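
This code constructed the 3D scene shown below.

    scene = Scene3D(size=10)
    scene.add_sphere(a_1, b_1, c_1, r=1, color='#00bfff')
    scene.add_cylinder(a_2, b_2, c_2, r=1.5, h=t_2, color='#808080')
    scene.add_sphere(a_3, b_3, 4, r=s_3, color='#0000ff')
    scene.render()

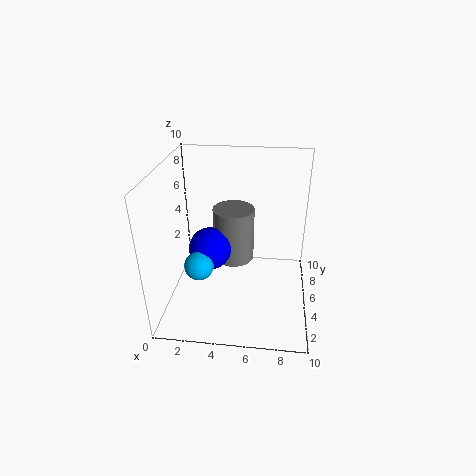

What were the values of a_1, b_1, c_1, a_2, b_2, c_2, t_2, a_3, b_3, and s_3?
a_1 = 2.5; b_1 = 3.5; c_1 = 3.5; a_2 = 4.5; b_2 = 6.5; c_2 = 2.5; t_2 = 4; a_3 = 3; b_3 = 5; s_3 = 1.5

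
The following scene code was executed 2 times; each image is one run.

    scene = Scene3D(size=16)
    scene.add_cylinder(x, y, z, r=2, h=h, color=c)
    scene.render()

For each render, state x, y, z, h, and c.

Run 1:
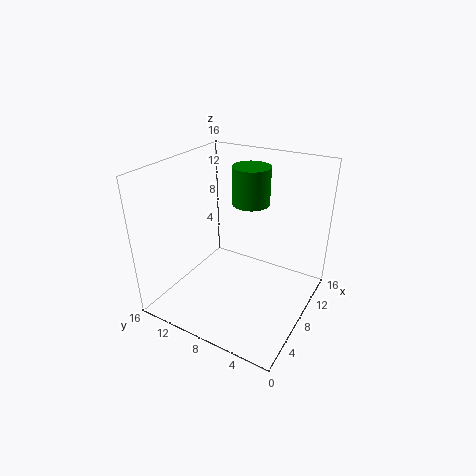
x = 9; y = 7; z = 12; h = 4; c = 'green'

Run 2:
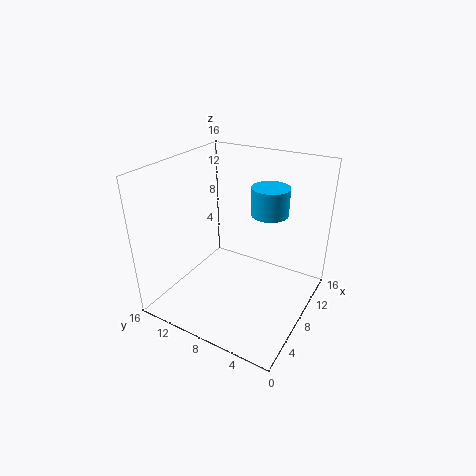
x = 9.5; y = 5; z = 11; h = 3; c = 'deepskyblue'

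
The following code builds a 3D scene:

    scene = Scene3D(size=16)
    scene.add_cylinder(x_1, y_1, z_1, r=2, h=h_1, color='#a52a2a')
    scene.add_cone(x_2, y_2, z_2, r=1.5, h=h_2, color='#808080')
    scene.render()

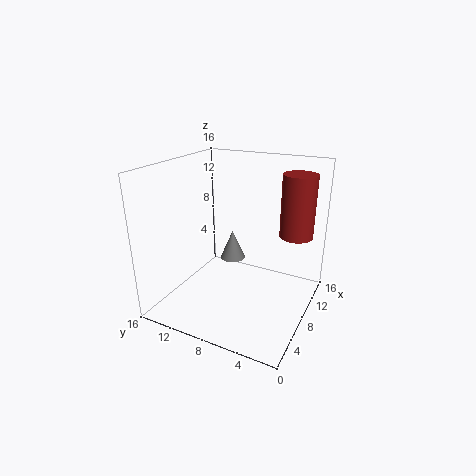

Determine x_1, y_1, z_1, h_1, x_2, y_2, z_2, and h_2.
x_1 = 13.5; y_1 = 3; z_1 = 7; h_1 = 7.5; x_2 = 10.5; y_2 = 10; z_2 = 4; h_2 = 3.5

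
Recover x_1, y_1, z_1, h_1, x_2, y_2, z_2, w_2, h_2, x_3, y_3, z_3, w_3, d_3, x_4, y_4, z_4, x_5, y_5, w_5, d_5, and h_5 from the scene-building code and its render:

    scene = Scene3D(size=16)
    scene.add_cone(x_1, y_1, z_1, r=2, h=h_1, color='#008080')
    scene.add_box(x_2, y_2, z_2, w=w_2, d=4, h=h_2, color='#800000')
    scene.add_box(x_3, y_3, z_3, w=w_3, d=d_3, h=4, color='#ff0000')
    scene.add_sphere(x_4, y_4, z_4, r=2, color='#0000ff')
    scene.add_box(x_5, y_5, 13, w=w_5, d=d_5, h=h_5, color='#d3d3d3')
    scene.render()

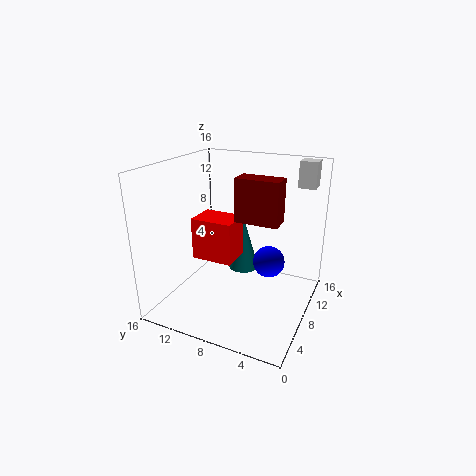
x_1 = 14
y_1 = 10
z_1 = 1
h_1 = 7
x_2 = 3
y_2 = 2
z_2 = 12
w_2 = 2
h_2 = 4
x_3 = 2
y_3 = 6
z_3 = 8
w_3 = 3
d_3 = 4
x_4 = 13
y_4 = 6
z_4 = 3
x_5 = 13
y_5 = 1
w_5 = 2
d_5 = 2
h_5 = 3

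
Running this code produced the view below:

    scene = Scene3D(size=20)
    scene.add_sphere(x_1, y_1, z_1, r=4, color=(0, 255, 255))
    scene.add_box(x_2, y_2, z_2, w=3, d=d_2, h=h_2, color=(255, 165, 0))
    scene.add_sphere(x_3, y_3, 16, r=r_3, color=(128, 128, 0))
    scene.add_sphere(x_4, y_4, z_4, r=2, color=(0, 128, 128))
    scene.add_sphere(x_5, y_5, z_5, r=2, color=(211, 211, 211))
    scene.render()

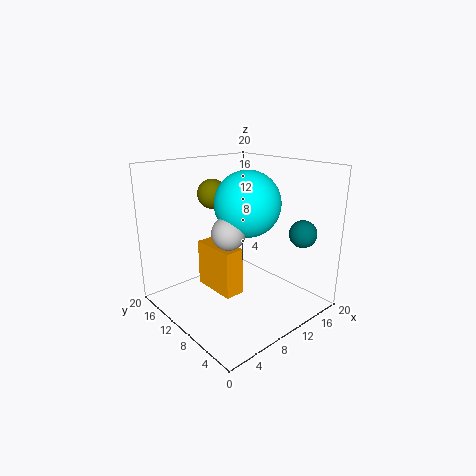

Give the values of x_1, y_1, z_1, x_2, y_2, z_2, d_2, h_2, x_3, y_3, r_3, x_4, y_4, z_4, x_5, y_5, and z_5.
x_1 = 8, y_1 = 6, z_1 = 16, x_2 = 8, y_2 = 10, z_2 = 1, d_2 = 7, h_2 = 7, x_3 = 8, y_3 = 13, r_3 = 2, x_4 = 18, y_4 = 5, z_4 = 10, x_5 = 5, y_5 = 6, z_5 = 13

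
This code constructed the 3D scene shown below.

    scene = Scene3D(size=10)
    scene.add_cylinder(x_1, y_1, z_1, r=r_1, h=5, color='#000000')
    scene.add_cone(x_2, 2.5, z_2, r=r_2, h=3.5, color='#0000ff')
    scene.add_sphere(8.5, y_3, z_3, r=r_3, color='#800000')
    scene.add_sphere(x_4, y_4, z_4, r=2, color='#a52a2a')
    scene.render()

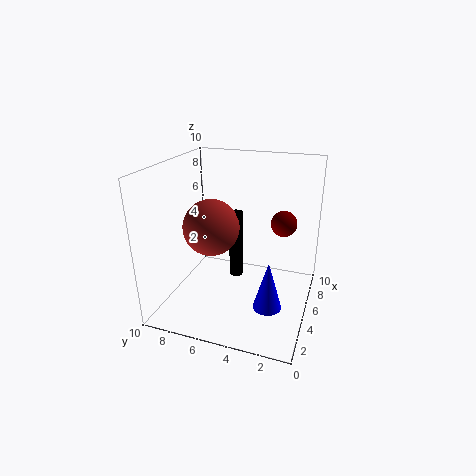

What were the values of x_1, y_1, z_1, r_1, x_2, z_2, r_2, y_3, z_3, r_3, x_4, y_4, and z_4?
x_1 = 6
y_1 = 5.5
z_1 = 1.5
r_1 = 0.5
x_2 = 4
z_2 = 0.5
r_2 = 1
y_3 = 2.5
z_3 = 5
r_3 = 1
x_4 = 5
y_4 = 7
z_4 = 5.5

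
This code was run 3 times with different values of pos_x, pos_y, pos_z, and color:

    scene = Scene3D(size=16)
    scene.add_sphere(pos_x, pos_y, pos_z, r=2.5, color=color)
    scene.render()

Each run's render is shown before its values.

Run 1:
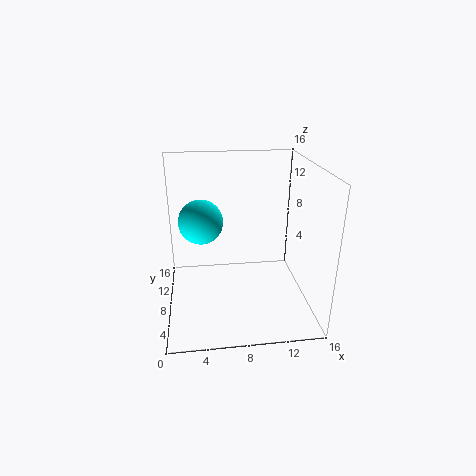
pos_x = 4; pos_y = 9.5; pos_z = 9.5; color = 'cyan'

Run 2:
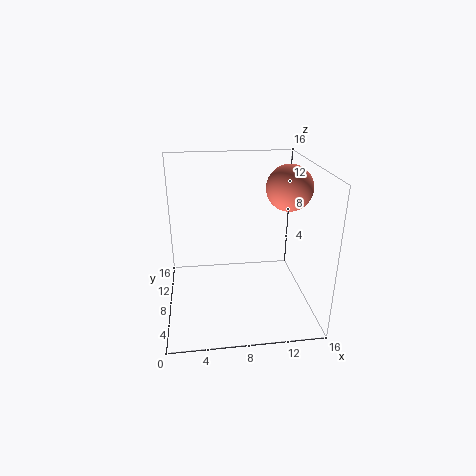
pos_x = 13.5; pos_y = 8; pos_z = 13.5; color = 'salmon'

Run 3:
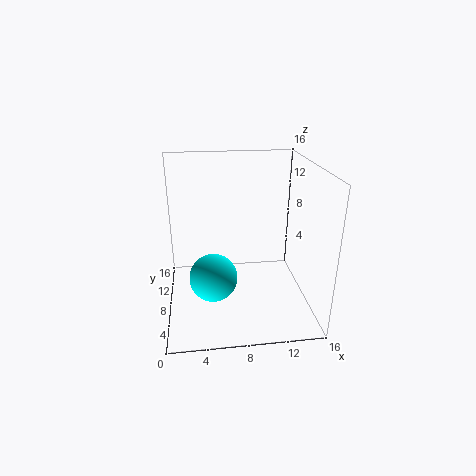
pos_x = 5; pos_y = 5; pos_z = 5; color = 'cyan'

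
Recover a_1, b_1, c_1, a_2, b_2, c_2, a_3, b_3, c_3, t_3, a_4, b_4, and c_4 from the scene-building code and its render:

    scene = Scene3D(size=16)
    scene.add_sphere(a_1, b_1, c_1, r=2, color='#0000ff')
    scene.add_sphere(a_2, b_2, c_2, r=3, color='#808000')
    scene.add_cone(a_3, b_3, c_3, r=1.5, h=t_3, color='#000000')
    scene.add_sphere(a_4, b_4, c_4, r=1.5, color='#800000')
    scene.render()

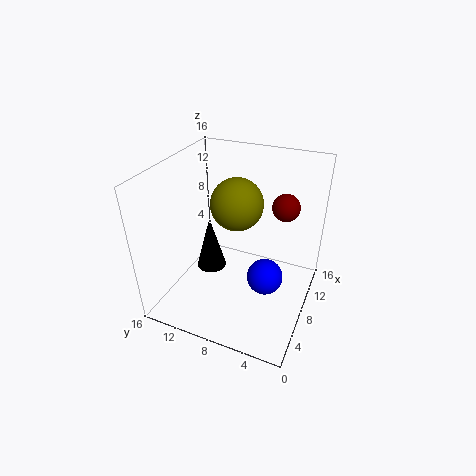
a_1 = 7.5; b_1 = 4.5; c_1 = 4; a_2 = 10; b_2 = 9; c_2 = 11; a_3 = 4.5; b_3 = 9.5; c_3 = 6.5; t_3 = 5.5; a_4 = 10.5; b_4 = 3.5; c_4 = 11.5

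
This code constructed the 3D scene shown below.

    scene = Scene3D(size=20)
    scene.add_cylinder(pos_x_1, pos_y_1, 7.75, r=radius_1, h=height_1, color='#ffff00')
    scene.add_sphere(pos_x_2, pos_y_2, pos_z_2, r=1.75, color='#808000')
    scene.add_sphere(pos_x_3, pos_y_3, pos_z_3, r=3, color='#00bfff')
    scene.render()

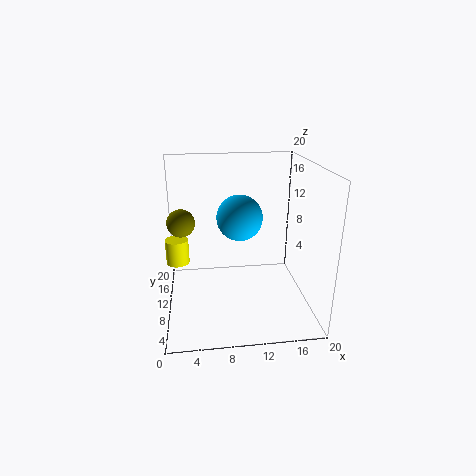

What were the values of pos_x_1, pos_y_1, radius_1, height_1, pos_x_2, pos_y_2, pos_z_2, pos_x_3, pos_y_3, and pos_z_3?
pos_x_1 = 1.75
pos_y_1 = 8.25
radius_1 = 1.5
height_1 = 3.25
pos_x_2 = 2.5
pos_y_2 = 7.5
pos_z_2 = 13.5
pos_x_3 = 10
pos_y_3 = 8.5
pos_z_3 = 13.5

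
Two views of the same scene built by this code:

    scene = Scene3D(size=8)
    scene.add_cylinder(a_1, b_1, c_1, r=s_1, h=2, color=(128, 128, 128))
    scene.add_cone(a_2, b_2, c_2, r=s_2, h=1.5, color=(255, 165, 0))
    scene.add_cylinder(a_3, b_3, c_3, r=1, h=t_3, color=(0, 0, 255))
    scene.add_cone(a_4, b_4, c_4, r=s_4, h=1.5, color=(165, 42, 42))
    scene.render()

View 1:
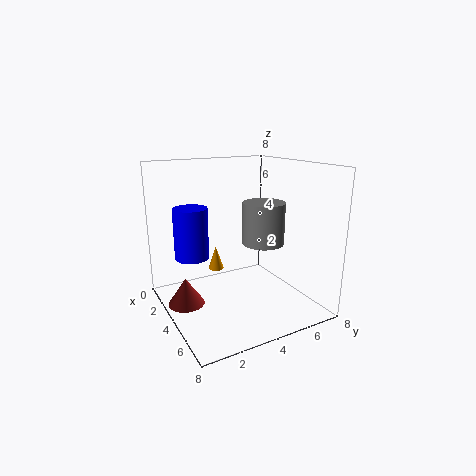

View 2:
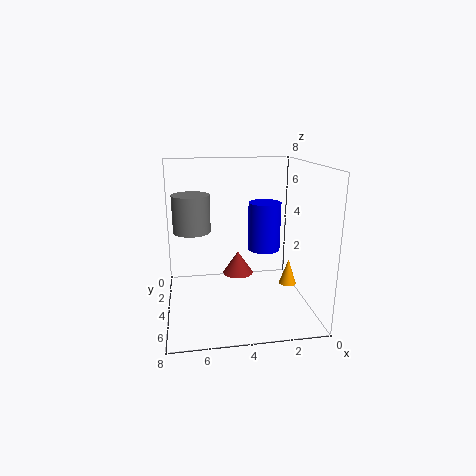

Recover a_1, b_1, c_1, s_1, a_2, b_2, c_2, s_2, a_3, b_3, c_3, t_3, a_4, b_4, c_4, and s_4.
a_1 = 6.5, b_1 = 4, c_1 = 4.5, s_1 = 1, a_2 = 1, b_2 = 4, c_2 = 1, s_2 = 0.5, a_3 = 2, b_3 = 2, c_3 = 2.5, t_3 = 3, a_4 = 3.5, b_4 = 1, c_4 = 0.5, s_4 = 1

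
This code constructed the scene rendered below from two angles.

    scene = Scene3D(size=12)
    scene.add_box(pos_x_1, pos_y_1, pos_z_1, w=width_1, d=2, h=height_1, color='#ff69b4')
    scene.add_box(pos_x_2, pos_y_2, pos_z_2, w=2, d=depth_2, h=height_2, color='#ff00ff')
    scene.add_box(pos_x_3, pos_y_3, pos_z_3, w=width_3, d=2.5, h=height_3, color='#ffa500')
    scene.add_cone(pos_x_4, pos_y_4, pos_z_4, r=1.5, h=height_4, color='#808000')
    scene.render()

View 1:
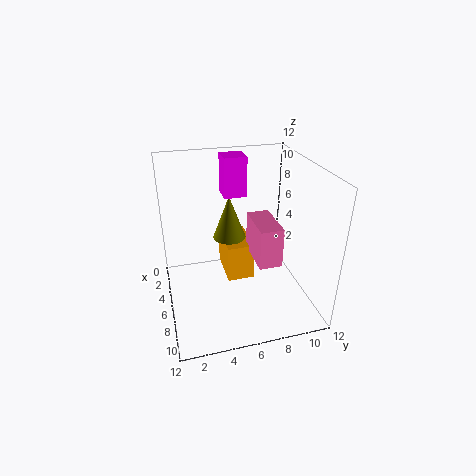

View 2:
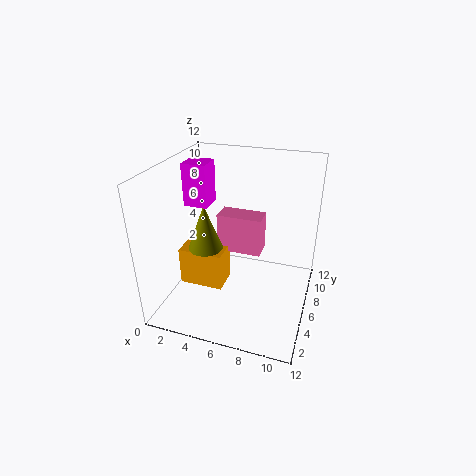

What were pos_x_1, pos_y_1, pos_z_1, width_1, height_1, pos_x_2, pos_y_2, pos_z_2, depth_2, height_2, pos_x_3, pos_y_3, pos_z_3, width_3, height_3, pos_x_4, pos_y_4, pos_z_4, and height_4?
pos_x_1 = 3.5, pos_y_1 = 7.5, pos_z_1 = 3.5, width_1 = 4, height_1 = 3.5, pos_x_2 = 1.5, pos_y_2 = 5.5, pos_z_2 = 8.5, depth_2 = 2, height_2 = 3.5, pos_x_3 = 0.5, pos_y_3 = 5.5, pos_z_3 = 0.5, width_3 = 4, height_3 = 3.5, pos_x_4 = 3, pos_y_4 = 6, pos_z_4 = 4.5, height_4 = 4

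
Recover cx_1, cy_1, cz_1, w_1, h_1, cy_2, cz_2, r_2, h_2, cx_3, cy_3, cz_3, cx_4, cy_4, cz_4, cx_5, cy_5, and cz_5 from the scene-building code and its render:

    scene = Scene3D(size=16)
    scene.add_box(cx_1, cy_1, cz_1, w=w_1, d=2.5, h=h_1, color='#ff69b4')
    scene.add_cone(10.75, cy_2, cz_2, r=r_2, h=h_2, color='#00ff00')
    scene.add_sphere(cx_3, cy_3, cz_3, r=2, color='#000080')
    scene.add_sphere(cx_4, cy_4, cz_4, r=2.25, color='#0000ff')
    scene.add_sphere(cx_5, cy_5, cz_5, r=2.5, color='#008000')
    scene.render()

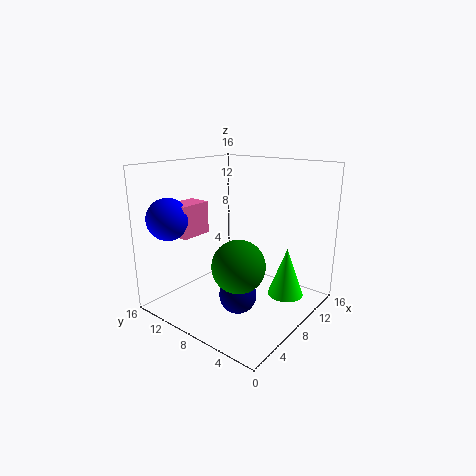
cx_1 = 3, cy_1 = 11, cz_1 = 8.5, w_1 = 3.5, h_1 = 3.5, cy_2 = 3.25, cz_2 = 1.5, r_2 = 2, h_2 = 5.5, cx_3 = 5.75, cy_3 = 6.25, cz_3 = 2.5, cx_4 = 2.5, cy_4 = 13, cz_4 = 10.5, cx_5 = 3, cy_5 = 4, cz_5 = 7.5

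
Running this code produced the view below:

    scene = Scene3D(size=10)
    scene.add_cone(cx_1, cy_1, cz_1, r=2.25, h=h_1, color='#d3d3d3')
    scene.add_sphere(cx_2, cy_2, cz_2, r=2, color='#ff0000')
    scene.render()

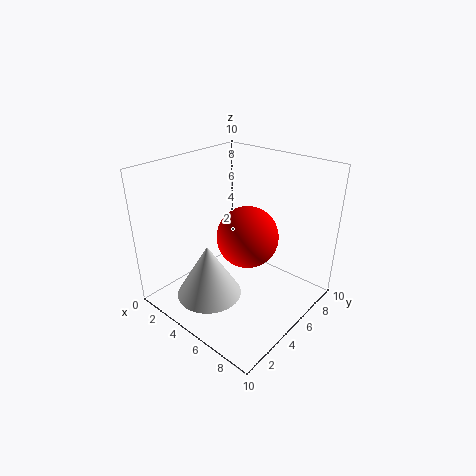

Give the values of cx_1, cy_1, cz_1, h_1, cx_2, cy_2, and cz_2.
cx_1 = 4.25; cy_1 = 2.75; cz_1 = 1.25; h_1 = 3.75; cx_2 = 6.25; cy_2 = 4.5; cz_2 = 5.75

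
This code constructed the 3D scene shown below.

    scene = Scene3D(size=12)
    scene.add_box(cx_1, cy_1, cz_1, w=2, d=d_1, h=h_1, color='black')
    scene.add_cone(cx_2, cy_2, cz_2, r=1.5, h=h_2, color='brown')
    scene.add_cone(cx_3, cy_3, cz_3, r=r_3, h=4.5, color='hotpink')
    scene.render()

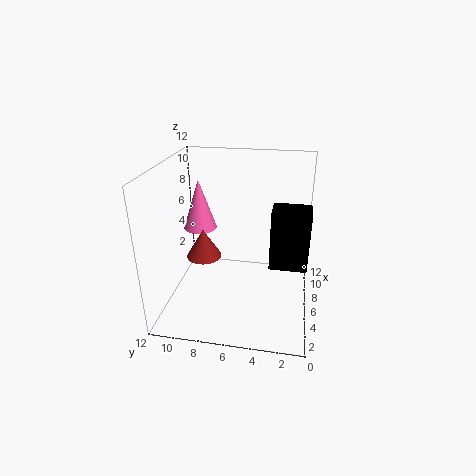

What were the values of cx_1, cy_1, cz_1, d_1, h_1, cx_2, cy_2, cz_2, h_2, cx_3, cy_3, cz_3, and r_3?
cx_1 = 1, cy_1 = 0.5, cz_1 = 6.5, d_1 = 2.5, h_1 = 4, cx_2 = 6, cy_2 = 9, cz_2 = 4, h_2 = 2.5, cx_3 = 8.5, cy_3 = 10, cz_3 = 5.5, r_3 = 1.5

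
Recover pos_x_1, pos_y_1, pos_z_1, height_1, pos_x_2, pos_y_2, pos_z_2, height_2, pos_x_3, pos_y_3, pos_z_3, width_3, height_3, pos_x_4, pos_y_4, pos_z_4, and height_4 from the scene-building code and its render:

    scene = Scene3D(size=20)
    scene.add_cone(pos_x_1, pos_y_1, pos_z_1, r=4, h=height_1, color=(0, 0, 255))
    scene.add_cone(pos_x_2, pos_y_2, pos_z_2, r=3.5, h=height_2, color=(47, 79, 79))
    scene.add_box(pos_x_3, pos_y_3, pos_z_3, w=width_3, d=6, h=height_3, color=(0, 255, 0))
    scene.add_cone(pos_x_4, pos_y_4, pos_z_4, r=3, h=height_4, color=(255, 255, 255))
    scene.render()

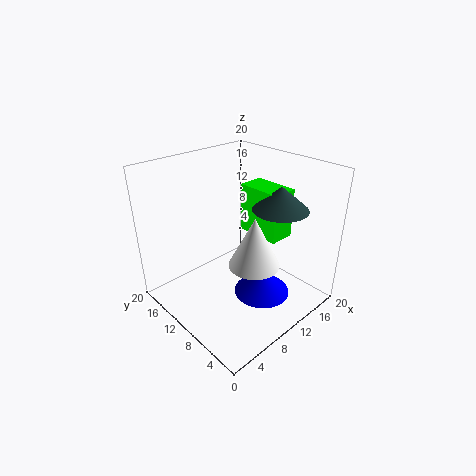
pos_x_1 = 12; pos_y_1 = 7; pos_z_1 = 1.5; height_1 = 4; pos_x_2 = 12; pos_y_2 = 4.5; pos_z_2 = 15.5; height_2 = 3; pos_x_3 = 11; pos_y_3 = 4.5; pos_z_3 = 11; width_3 = 3.5; height_3 = 6.5; pos_x_4 = 6.5; pos_y_4 = 3.5; pos_z_4 = 10.5; height_4 = 6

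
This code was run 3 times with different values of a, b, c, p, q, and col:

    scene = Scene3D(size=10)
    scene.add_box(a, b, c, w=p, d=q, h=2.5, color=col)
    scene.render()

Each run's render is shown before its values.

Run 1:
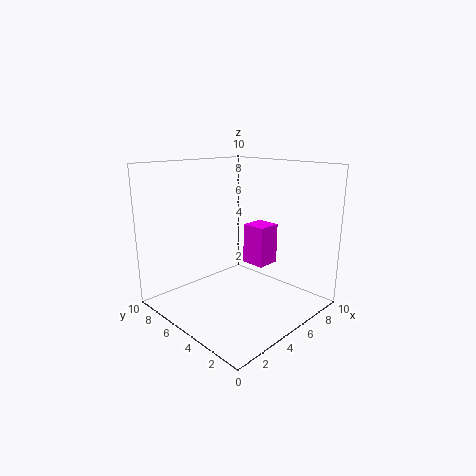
a = 4, b = 2, c = 4, p = 1.5, q = 1.5, col = 'magenta'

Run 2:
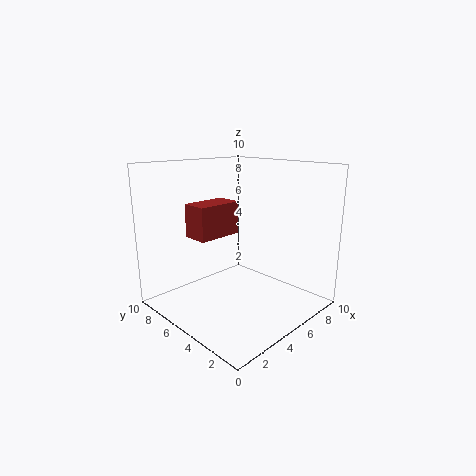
a = 3.5, b = 7, c = 4.5, p = 3.5, q = 2, col = 'brown'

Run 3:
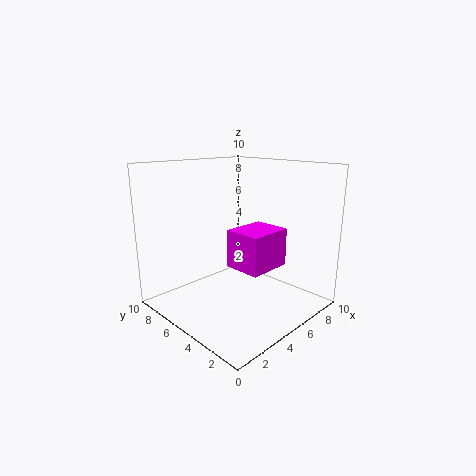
a = 3.5, b = 2, c = 3.5, p = 3, q = 2.5, col = 'magenta'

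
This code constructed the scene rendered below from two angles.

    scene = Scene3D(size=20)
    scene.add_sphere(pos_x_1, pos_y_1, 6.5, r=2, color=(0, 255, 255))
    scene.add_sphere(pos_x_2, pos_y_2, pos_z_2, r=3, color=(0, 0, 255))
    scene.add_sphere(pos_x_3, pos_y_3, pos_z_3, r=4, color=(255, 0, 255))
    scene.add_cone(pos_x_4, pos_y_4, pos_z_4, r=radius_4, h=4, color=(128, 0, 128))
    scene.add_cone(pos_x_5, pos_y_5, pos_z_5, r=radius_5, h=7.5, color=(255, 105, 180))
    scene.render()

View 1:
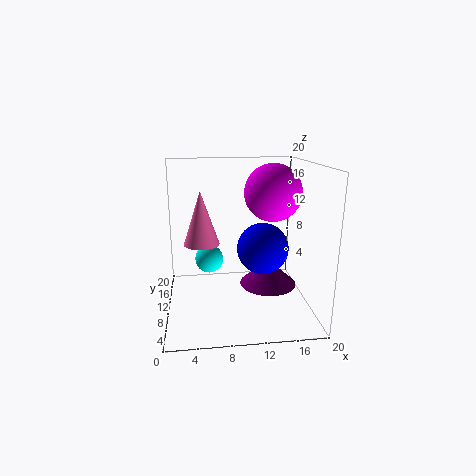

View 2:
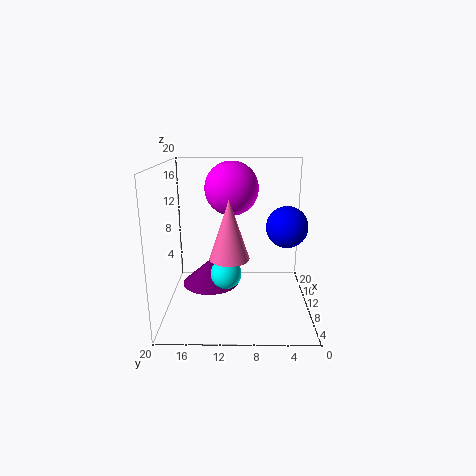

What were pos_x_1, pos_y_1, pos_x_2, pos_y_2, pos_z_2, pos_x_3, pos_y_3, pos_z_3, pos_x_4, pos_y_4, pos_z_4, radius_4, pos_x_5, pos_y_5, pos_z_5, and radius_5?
pos_x_1 = 6; pos_y_1 = 11.5; pos_x_2 = 12; pos_y_2 = 3; pos_z_2 = 11; pos_x_3 = 15; pos_y_3 = 11; pos_z_3 = 16; pos_x_4 = 15.5; pos_y_4 = 14.5; pos_z_4 = 0.5; radius_4 = 4.5; pos_x_5 = 5; pos_y_5 = 11; pos_z_5 = 9; radius_5 = 2.5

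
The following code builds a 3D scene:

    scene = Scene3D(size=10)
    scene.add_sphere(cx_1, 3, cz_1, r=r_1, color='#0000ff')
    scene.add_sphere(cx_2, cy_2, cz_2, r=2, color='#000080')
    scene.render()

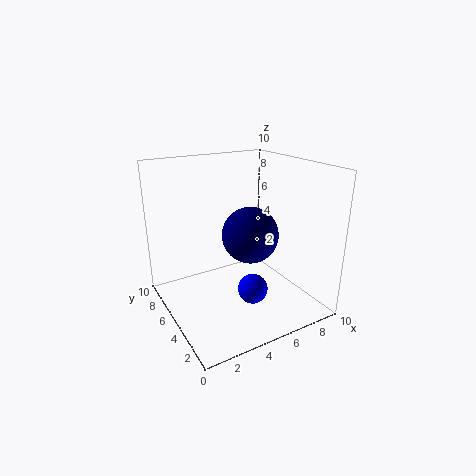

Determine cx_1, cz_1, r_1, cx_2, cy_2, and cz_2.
cx_1 = 5
cz_1 = 2
r_1 = 1
cx_2 = 6
cy_2 = 5
cz_2 = 5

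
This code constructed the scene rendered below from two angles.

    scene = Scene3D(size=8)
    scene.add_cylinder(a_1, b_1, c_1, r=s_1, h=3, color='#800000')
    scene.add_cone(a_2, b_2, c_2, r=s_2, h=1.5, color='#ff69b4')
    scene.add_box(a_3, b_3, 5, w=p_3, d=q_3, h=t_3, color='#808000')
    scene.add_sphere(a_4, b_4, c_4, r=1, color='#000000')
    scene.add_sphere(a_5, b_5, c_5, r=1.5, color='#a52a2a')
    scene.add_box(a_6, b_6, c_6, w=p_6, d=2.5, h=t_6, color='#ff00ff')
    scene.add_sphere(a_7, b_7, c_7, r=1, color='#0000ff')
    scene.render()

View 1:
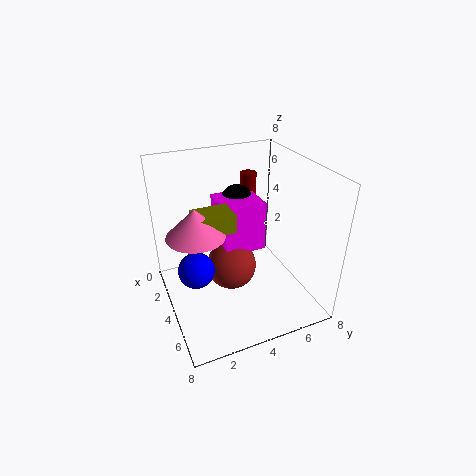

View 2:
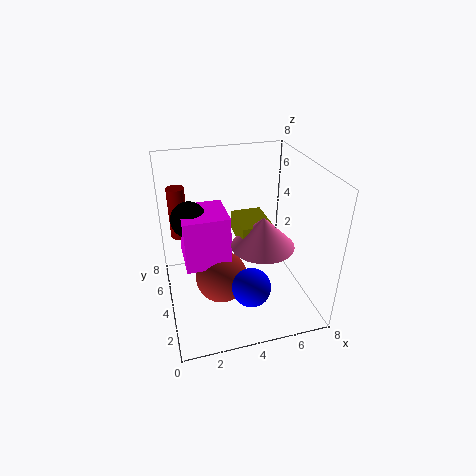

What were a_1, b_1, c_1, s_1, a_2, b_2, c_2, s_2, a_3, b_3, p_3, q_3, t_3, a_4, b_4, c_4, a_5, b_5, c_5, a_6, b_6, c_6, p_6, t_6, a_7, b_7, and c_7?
a_1 = 1; b_1 = 6; c_1 = 3.5; s_1 = 0.5; a_2 = 4.5; b_2 = 1.5; c_2 = 5; s_2 = 1.5; a_3 = 3.5; b_3 = 1.5; p_3 = 1.5; q_3 = 2; t_3 = 1; a_4 = 1.5; b_4 = 5; c_4 = 5; a_5 = 3; b_5 = 4; c_5 = 1.5; a_6 = 1; b_6 = 3.5; c_6 = 2.5; p_6 = 2.5; t_6 = 3; a_7 = 4; b_7 = 1.5; c_7 = 2.5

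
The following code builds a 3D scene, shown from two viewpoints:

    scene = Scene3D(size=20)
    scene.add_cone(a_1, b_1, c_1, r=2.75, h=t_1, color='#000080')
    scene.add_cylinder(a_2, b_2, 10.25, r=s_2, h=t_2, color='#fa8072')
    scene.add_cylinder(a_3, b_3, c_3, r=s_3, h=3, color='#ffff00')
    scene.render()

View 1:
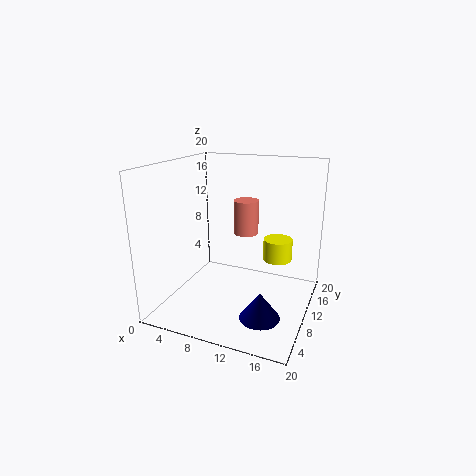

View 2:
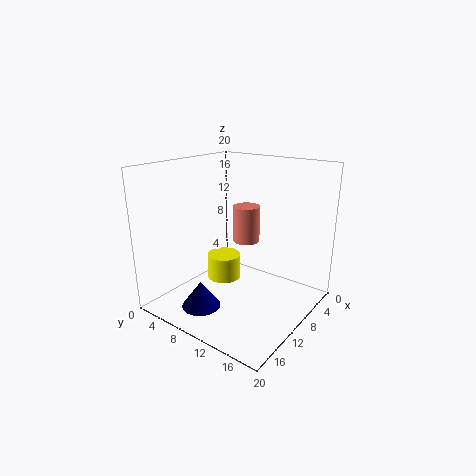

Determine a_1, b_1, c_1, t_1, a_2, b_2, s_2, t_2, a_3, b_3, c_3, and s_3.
a_1 = 14.5, b_1 = 6.75, c_1 = 0.25, t_1 = 3.75, a_2 = 10.5, b_2 = 11.75, s_2 = 1.75, t_2 = 4.75, a_3 = 15.25, b_3 = 11.75, c_3 = 7, s_3 = 2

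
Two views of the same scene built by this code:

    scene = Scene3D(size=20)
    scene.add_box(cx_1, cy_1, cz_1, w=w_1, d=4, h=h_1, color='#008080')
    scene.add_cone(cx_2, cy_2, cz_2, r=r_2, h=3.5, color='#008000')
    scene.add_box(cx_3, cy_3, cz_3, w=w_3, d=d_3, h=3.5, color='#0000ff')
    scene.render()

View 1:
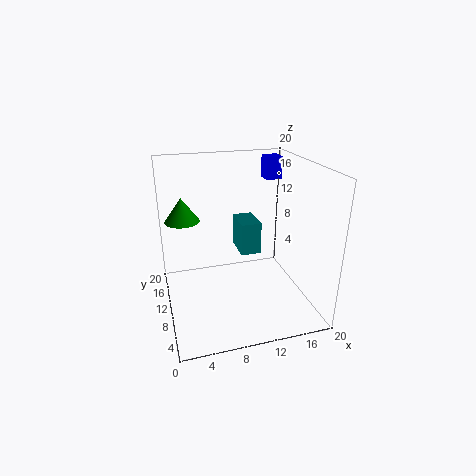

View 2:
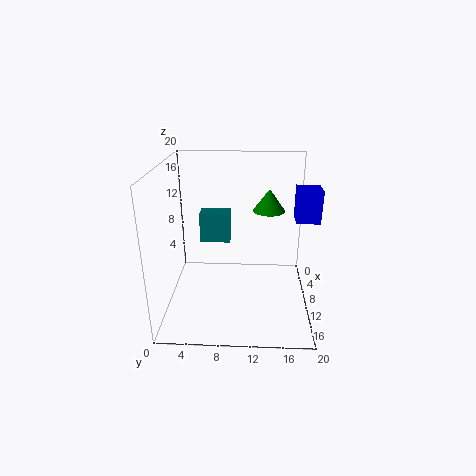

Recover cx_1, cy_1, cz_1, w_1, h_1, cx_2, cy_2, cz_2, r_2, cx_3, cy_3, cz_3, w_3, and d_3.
cx_1 = 9, cy_1 = 5, cz_1 = 10, w_1 = 2.5, h_1 = 4, cx_2 = 3, cy_2 = 14.5, cz_2 = 11.5, r_2 = 2.5, cx_3 = 16.5, cy_3 = 16.5, cz_3 = 16, w_3 = 2.5, d_3 = 2.5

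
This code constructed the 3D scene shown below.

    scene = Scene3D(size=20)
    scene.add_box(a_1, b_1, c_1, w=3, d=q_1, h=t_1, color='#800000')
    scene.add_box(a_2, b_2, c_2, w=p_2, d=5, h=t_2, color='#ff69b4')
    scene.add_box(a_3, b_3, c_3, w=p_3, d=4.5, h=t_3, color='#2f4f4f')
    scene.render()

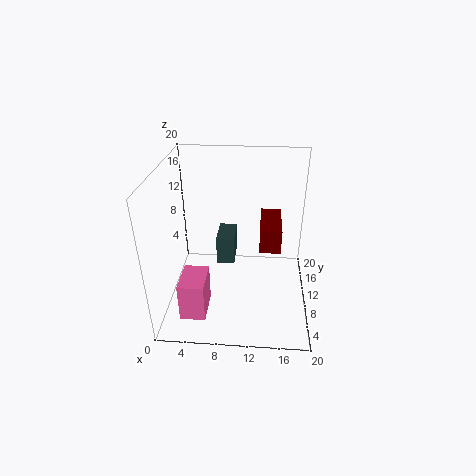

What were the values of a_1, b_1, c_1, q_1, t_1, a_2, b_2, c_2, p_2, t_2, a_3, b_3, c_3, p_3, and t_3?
a_1 = 13; b_1 = 9.5; c_1 = 8; q_1 = 7; t_1 = 3.5; a_2 = 2.5; b_2 = 3.5; c_2 = 0.5; p_2 = 3.5; t_2 = 5.5; a_3 = 7; b_3 = 9.5; c_3 = 6; p_3 = 2.5; t_3 = 4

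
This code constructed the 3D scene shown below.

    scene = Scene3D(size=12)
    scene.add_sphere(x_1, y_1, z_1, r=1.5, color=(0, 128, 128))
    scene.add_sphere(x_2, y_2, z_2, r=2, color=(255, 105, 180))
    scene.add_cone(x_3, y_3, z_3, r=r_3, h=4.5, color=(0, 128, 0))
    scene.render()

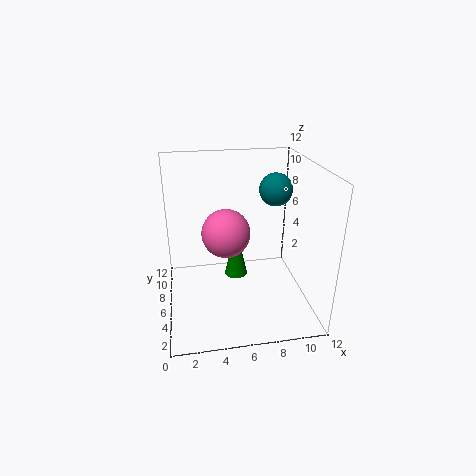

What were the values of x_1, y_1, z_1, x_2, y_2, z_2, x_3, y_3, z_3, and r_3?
x_1 = 10
y_1 = 9
z_1 = 9
x_2 = 5
y_2 = 6
z_2 = 6.5
x_3 = 6
y_3 = 7
z_3 = 2
r_3 = 1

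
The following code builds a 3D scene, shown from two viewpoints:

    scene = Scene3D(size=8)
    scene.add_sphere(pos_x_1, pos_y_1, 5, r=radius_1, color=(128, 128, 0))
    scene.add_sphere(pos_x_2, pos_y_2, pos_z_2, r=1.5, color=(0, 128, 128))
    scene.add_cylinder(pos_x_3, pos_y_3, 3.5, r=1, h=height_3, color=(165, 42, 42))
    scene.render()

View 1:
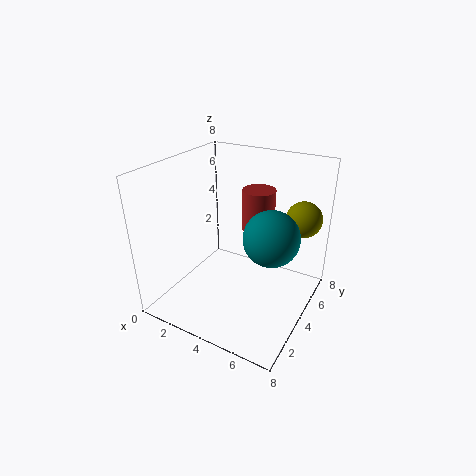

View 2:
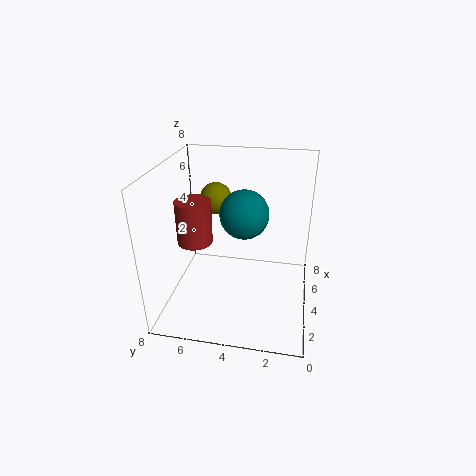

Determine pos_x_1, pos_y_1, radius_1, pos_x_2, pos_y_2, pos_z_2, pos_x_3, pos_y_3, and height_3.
pos_x_1 = 7; pos_y_1 = 6; radius_1 = 1; pos_x_2 = 6; pos_y_2 = 4; pos_z_2 = 4.5; pos_x_3 = 4; pos_y_3 = 6.5; height_3 = 2.5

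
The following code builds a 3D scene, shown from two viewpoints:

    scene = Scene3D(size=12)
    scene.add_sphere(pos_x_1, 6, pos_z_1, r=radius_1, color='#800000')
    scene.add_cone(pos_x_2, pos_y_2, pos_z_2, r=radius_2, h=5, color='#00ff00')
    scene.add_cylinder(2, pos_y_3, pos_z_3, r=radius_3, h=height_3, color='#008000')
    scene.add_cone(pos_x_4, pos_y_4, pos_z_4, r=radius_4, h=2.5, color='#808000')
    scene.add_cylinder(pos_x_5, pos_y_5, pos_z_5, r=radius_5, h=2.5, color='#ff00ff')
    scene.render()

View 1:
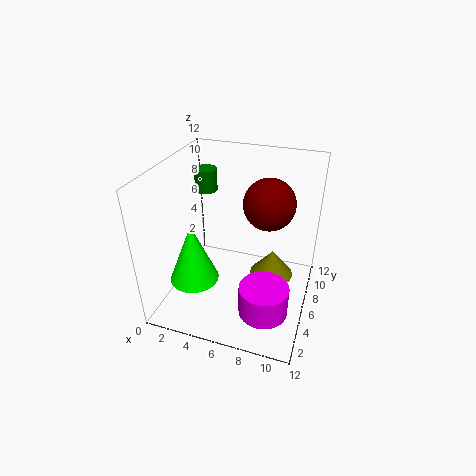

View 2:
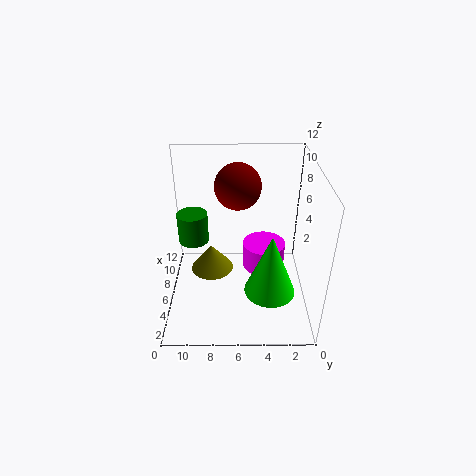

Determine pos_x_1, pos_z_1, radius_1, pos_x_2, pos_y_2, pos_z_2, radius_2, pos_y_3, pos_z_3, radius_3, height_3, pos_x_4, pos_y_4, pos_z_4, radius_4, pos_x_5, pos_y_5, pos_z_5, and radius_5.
pos_x_1 = 8.5, pos_z_1 = 9.5, radius_1 = 2, pos_x_2 = 3, pos_y_2 = 3.5, pos_z_2 = 3, radius_2 = 2, pos_y_3 = 9, pos_z_3 = 8.5, radius_3 = 1, height_3 = 2, pos_x_4 = 8.5, pos_y_4 = 8.5, pos_z_4 = 1, radius_4 = 2, pos_x_5 = 9, pos_y_5 = 3.5, pos_z_5 = 1, radius_5 = 2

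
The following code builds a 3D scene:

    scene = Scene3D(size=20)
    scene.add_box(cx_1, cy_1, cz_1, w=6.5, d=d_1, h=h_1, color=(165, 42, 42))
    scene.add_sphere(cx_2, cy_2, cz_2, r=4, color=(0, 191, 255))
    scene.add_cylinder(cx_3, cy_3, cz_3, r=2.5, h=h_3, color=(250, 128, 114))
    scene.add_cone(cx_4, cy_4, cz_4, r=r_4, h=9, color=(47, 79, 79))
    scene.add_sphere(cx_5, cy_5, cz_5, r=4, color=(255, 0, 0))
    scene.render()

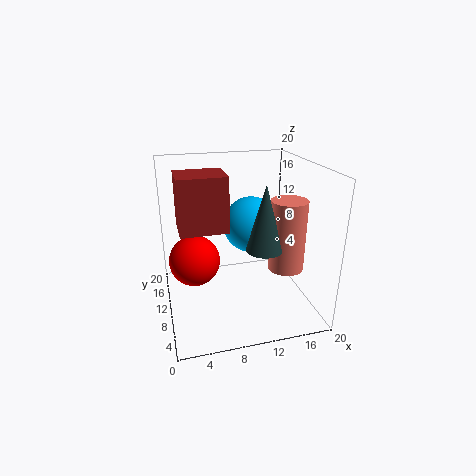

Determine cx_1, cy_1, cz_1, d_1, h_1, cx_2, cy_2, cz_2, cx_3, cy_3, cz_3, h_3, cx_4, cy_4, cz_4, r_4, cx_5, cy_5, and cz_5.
cx_1 = 2, cy_1 = 8.5, cz_1 = 11.5, d_1 = 5.5, h_1 = 7.5, cx_2 = 12.5, cy_2 = 12, cz_2 = 11, cx_3 = 16.5, cy_3 = 8, cz_3 = 5.5, h_3 = 10, cx_4 = 13, cy_4 = 7.5, cz_4 = 9, r_4 = 2.5, cx_5 = 4.5, cy_5 = 16, cz_5 = 4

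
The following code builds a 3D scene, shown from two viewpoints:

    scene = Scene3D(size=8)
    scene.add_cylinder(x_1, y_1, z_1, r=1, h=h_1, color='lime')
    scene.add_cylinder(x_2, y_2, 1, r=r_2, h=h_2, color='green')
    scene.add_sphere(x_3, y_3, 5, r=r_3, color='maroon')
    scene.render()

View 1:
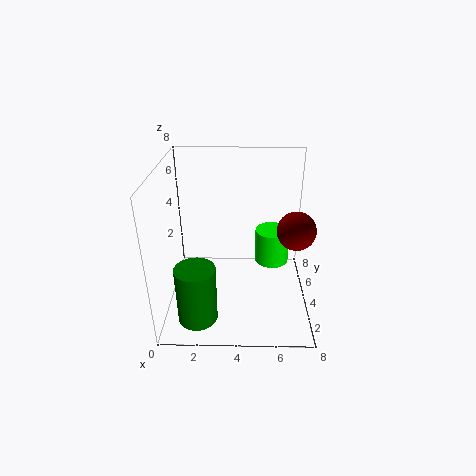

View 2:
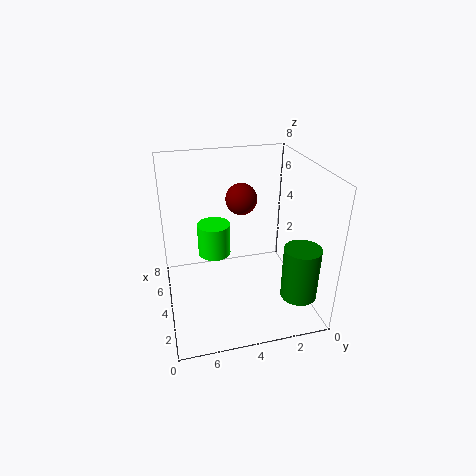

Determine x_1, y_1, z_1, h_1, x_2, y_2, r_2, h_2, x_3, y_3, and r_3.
x_1 = 6
y_1 = 5
z_1 = 2
h_1 = 2
x_2 = 2
y_2 = 1
r_2 = 1
h_2 = 3
x_3 = 7
y_3 = 3
r_3 = 1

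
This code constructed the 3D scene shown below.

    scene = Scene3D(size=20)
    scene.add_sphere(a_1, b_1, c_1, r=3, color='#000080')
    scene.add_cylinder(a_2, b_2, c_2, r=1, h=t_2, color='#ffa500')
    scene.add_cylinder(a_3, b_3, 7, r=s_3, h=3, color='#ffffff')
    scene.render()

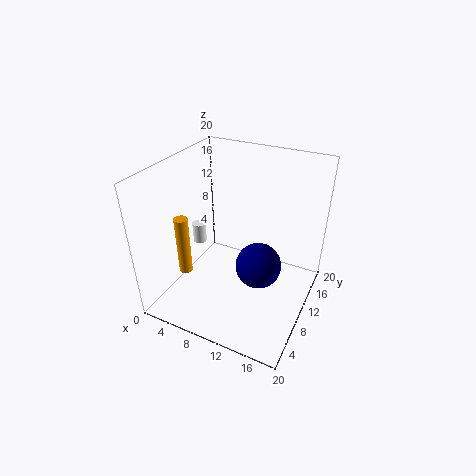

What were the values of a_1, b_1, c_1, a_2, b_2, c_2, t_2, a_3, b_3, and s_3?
a_1 = 14, b_1 = 8, c_1 = 8, a_2 = 2, b_2 = 8, c_2 = 3, t_2 = 9, a_3 = 3, b_3 = 11, s_3 = 1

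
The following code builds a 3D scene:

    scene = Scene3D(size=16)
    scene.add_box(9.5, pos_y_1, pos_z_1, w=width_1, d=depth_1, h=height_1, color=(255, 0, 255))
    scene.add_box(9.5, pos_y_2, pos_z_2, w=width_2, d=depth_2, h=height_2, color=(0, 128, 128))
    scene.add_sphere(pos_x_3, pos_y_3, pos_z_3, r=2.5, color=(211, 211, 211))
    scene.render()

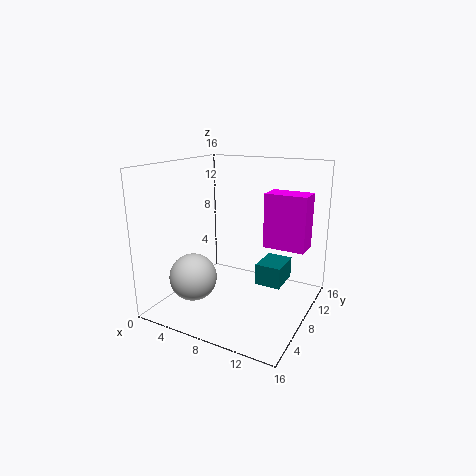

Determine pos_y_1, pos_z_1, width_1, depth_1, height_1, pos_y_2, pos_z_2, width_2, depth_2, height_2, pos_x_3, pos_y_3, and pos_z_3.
pos_y_1 = 11.5, pos_z_1 = 6, width_1 = 5, depth_1 = 3, height_1 = 6.5, pos_y_2 = 9.5, pos_z_2 = 2, width_2 = 3, depth_2 = 4, height_2 = 2.5, pos_x_3 = 5, pos_y_3 = 3.5, pos_z_3 = 4.5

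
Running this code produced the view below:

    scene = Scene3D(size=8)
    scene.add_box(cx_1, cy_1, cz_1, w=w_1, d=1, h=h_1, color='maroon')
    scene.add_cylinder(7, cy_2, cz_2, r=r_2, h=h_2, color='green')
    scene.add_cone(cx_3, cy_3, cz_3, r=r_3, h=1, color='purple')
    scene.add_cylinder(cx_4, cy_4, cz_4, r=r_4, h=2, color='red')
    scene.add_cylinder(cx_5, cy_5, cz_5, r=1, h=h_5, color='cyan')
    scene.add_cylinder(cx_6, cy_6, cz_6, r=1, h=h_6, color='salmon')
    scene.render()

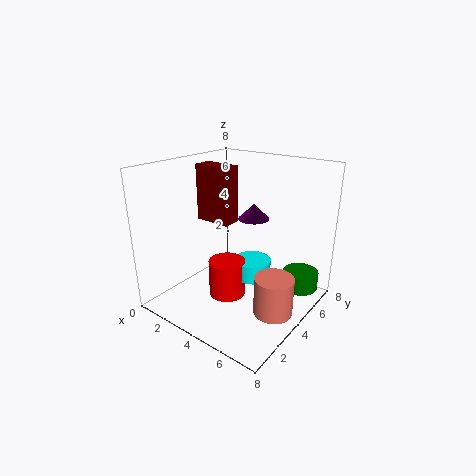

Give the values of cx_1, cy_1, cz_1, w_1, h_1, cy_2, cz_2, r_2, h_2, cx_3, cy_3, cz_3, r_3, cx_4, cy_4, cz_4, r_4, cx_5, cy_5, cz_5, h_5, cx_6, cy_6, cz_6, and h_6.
cx_1 = 2
cy_1 = 3
cz_1 = 5
w_1 = 2
h_1 = 3
cy_2 = 6
cz_2 = 1
r_2 = 1
h_2 = 1
cx_3 = 3
cy_3 = 7
cz_3 = 4
r_3 = 1
cx_4 = 4
cy_4 = 3
cz_4 = 1
r_4 = 1
cx_5 = 5
cy_5 = 4
cz_5 = 2
h_5 = 1
cx_6 = 7
cy_6 = 3
cz_6 = 1
h_6 = 2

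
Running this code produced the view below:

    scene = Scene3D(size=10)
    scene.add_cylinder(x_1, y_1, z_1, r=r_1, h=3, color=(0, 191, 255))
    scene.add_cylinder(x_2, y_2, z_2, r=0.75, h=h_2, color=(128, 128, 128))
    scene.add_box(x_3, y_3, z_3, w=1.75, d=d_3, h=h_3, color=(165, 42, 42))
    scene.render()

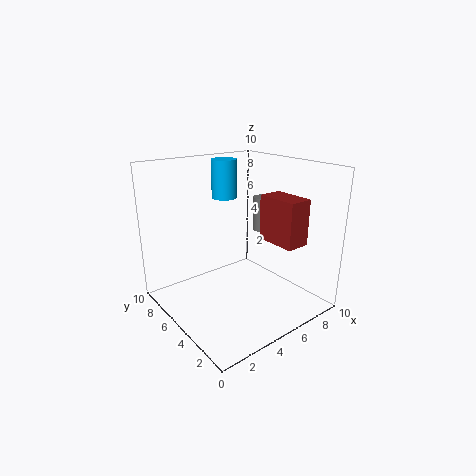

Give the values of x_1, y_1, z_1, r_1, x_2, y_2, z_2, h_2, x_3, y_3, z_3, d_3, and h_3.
x_1 = 6.75
y_1 = 9
z_1 = 6.75
r_1 = 1
x_2 = 9.25
y_2 = 7.25
z_2 = 4
h_2 = 2.75
x_3 = 7
y_3 = 2
z_3 = 4.5
d_3 = 3
h_3 = 3.25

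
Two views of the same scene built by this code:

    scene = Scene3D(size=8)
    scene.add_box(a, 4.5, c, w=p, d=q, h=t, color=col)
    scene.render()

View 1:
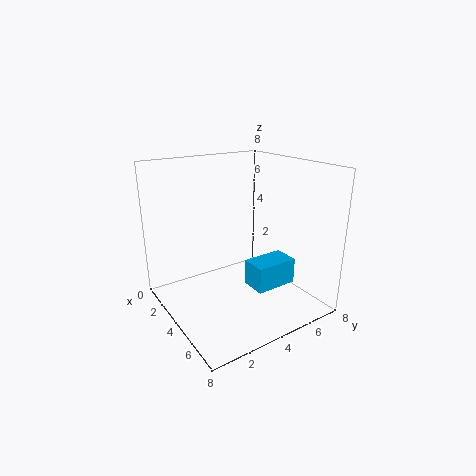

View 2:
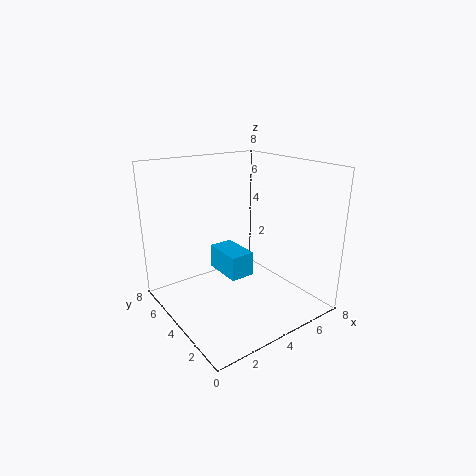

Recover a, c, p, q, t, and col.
a = 4, c = 1, p = 1.5, q = 2.5, t = 1.5, col = 'deepskyblue'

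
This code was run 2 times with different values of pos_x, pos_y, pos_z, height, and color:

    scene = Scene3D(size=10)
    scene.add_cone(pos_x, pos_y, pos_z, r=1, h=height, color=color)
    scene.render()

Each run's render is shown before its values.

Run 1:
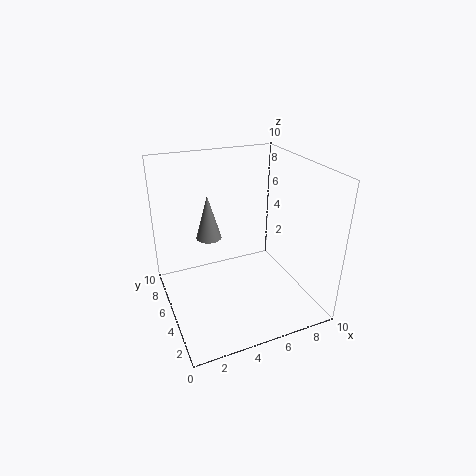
pos_x = 4, pos_y = 8.5, pos_z = 3.5, height = 3.5, color = 'gray'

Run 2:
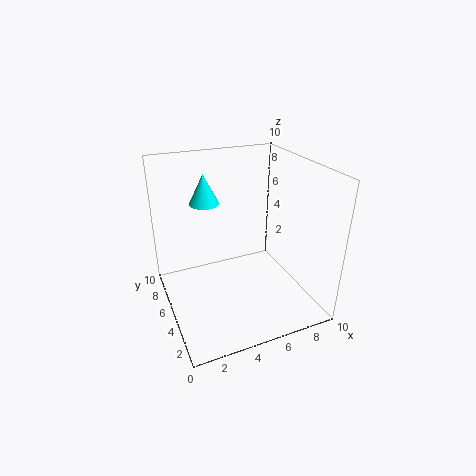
pos_x = 3, pos_y = 6, pos_z = 7.5, height = 2, color = 'cyan'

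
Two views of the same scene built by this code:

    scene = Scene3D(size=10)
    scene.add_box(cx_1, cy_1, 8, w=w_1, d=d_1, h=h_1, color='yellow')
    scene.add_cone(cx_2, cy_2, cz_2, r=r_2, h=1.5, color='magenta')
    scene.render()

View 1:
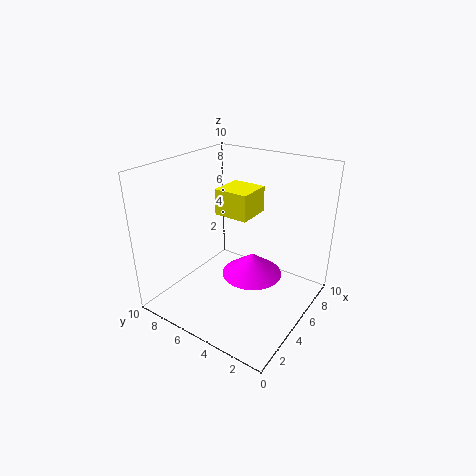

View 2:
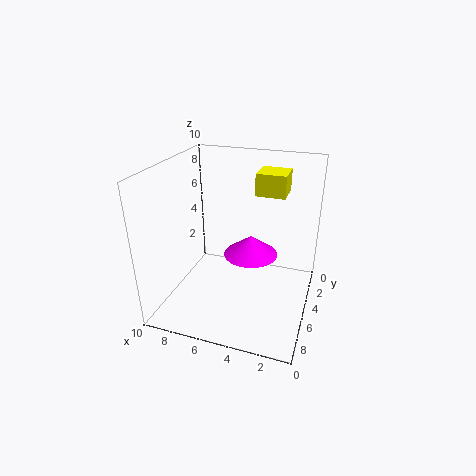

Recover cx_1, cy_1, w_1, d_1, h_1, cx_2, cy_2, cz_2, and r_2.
cx_1 = 2, cy_1 = 2.5, w_1 = 2, d_1 = 2, h_1 = 1.5, cx_2 = 4.5, cy_2 = 3.5, cz_2 = 3, r_2 = 2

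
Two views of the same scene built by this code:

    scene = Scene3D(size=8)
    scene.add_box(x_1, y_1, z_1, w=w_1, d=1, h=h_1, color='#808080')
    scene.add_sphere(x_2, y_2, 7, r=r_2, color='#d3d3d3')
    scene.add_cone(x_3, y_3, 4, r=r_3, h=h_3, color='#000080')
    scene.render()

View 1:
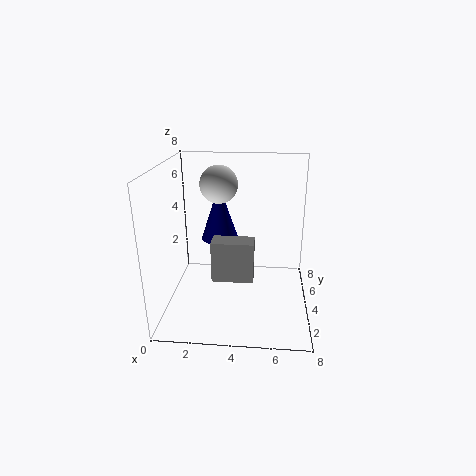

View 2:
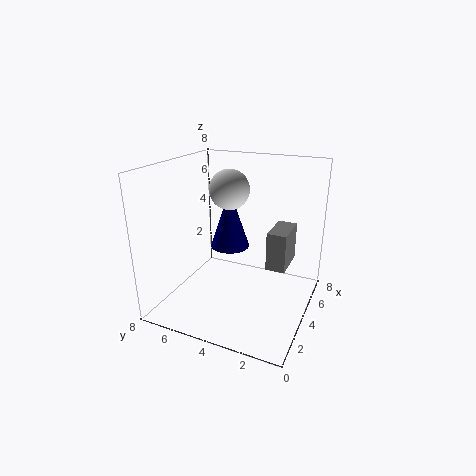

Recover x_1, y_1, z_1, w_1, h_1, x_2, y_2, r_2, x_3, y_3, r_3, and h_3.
x_1 = 3; y_1 = 1; z_1 = 3; w_1 = 2; h_1 = 2; x_2 = 3; y_2 = 4; r_2 = 1; x_3 = 3; y_3 = 4; r_3 = 1; h_3 = 3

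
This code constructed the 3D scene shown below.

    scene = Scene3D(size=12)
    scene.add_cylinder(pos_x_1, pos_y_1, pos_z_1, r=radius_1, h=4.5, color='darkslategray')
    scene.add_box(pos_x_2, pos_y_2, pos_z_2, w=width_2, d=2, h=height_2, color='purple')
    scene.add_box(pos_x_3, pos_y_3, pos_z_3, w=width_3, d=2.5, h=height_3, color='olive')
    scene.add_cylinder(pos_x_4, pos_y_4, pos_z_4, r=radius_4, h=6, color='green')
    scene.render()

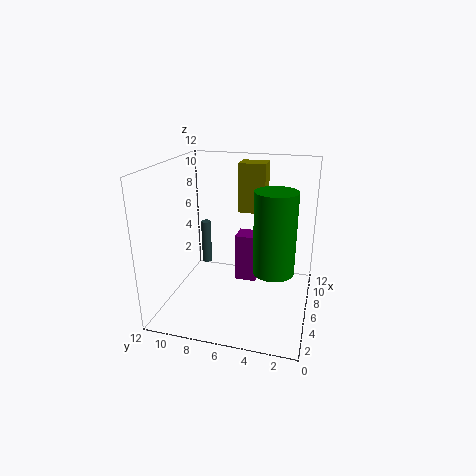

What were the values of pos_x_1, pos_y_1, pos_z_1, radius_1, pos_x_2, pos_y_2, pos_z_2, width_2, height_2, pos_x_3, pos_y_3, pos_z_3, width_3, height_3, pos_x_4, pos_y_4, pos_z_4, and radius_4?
pos_x_1 = 11.5; pos_y_1 = 11; pos_z_1 = 0.5; radius_1 = 0.5; pos_x_2 = 8.5; pos_y_2 = 5; pos_z_2 = 0.5; width_2 = 2; height_2 = 4.5; pos_x_3 = 9.5; pos_y_3 = 4.5; pos_z_3 = 7; width_3 = 2; height_3 = 4.5; pos_x_4 = 3; pos_y_4 = 2.5; pos_z_4 = 5; radius_4 = 1.5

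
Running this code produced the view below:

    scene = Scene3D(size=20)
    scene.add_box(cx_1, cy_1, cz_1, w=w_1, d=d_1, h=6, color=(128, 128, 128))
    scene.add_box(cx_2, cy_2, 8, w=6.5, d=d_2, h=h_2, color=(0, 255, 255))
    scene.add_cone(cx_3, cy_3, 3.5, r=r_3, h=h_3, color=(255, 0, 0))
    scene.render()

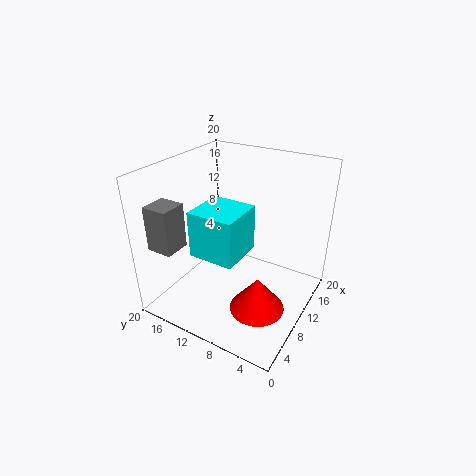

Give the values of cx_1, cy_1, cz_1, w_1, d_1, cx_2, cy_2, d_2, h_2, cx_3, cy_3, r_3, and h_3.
cx_1 = 1.5
cy_1 = 15
cz_1 = 10
w_1 = 3.5
d_1 = 3.5
cx_2 = 5.5
cy_2 = 8.5
d_2 = 6.5
h_2 = 6.5
cx_3 = 5.5
cy_3 = 4.5
r_3 = 3.5
h_3 = 4.5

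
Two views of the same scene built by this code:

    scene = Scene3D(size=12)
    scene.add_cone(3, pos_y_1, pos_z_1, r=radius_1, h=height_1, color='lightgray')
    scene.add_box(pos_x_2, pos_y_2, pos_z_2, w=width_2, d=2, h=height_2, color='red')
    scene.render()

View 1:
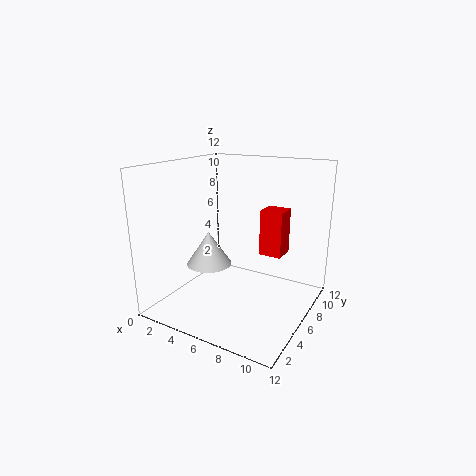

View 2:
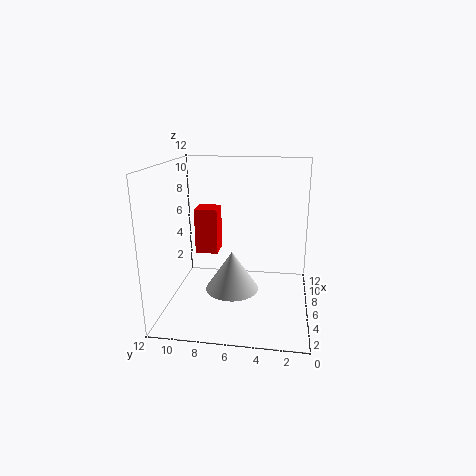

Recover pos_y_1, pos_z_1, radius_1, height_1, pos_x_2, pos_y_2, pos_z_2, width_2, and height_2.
pos_y_1 = 6
pos_z_1 = 3
radius_1 = 2
height_1 = 3
pos_x_2 = 7
pos_y_2 = 8
pos_z_2 = 4
width_2 = 2
height_2 = 4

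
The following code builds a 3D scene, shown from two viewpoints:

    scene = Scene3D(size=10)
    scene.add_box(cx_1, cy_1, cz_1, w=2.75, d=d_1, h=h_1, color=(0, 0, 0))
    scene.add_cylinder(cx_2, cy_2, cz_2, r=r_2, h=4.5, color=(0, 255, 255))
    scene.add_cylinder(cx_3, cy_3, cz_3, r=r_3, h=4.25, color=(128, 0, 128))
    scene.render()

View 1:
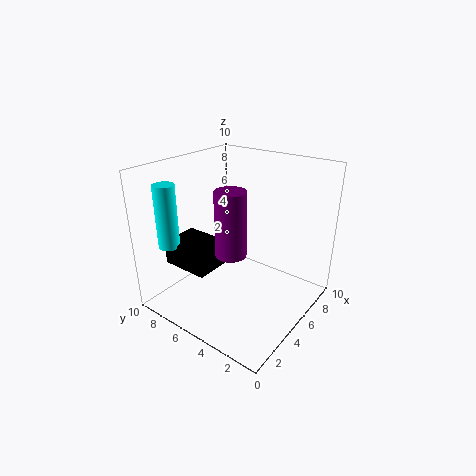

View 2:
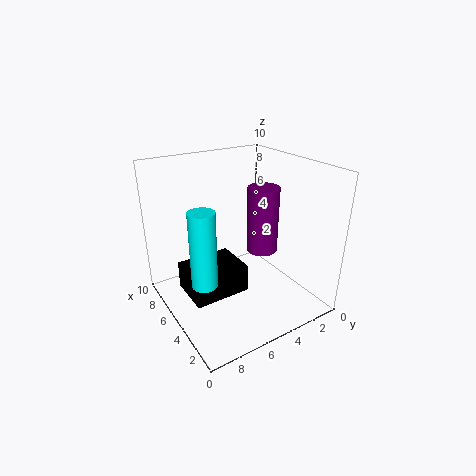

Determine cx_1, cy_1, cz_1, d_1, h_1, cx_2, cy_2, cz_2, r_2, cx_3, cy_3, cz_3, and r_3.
cx_1 = 2.25
cy_1 = 6
cz_1 = 2.75
d_1 = 3.5
h_1 = 1.75
cx_2 = 2.25
cy_2 = 9
cz_2 = 4.25
r_2 = 0.75
cx_3 = 3.25
cy_3 = 4.25
cz_3 = 4.75
r_3 = 1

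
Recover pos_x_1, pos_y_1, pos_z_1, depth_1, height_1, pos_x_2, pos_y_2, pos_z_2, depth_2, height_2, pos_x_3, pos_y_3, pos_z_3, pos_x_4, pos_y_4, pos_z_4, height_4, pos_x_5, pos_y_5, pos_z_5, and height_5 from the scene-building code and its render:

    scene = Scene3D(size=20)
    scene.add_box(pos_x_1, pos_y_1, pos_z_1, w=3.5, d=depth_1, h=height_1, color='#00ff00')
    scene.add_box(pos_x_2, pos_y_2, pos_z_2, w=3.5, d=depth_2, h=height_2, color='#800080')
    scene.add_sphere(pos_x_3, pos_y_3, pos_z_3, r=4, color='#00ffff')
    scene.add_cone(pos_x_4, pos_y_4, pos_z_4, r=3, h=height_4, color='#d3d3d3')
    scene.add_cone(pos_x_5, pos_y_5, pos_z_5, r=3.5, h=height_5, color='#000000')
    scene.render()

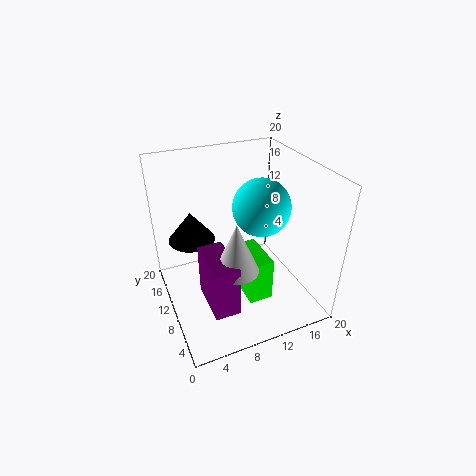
pos_x_1 = 10.5, pos_y_1 = 6.5, pos_z_1 = 0.5, depth_1 = 6.5, height_1 = 6.5, pos_x_2 = 4.5, pos_y_2 = 4.5, pos_z_2 = 1.5, depth_2 = 7, height_2 = 7.5, pos_x_3 = 13.5, pos_y_3 = 10, pos_z_3 = 14, pos_x_4 = 8.5, pos_y_4 = 7, pos_z_4 = 7, height_4 = 7, pos_x_5 = 5, pos_y_5 = 16, pos_z_5 = 7.5, height_5 = 4.5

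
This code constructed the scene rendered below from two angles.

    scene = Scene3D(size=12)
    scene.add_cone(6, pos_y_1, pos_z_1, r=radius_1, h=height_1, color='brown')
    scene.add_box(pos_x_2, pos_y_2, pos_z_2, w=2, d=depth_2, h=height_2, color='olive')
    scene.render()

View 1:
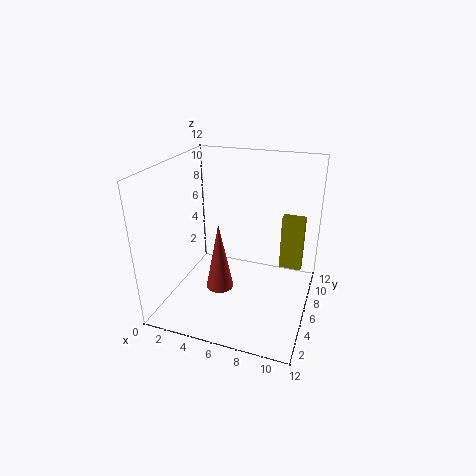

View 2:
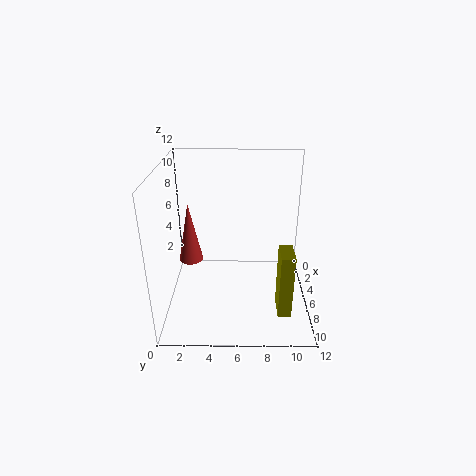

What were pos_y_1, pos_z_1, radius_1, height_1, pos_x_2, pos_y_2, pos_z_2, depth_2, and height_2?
pos_y_1 = 2
pos_z_1 = 4
radius_1 = 1
height_1 = 5
pos_x_2 = 9
pos_y_2 = 9
pos_z_2 = 2
depth_2 = 1
height_2 = 5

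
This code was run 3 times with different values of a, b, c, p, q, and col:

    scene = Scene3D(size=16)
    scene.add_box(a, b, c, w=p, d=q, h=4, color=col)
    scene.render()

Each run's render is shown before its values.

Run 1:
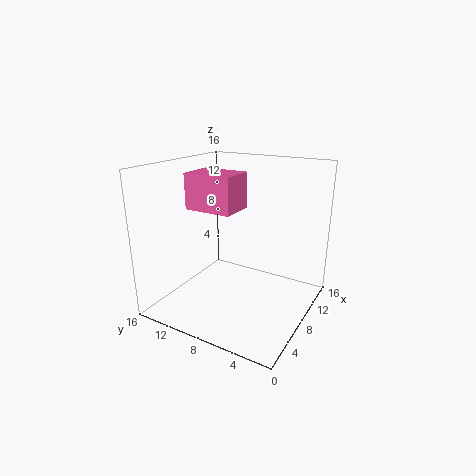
a = 6
b = 8
c = 11
p = 4
q = 5.5
col = 'hotpink'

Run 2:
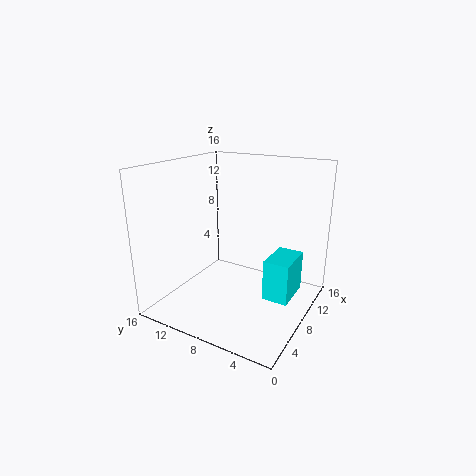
a = 4
b = 0.5
c = 4
p = 4
q = 2.5
col = 'cyan'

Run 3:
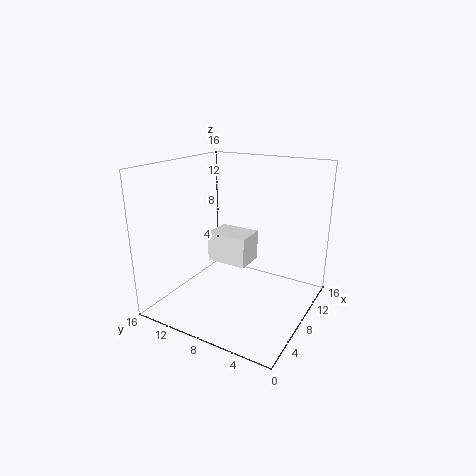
a = 12
b = 9.5
c = 2
p = 4
q = 5.5
col = 'white'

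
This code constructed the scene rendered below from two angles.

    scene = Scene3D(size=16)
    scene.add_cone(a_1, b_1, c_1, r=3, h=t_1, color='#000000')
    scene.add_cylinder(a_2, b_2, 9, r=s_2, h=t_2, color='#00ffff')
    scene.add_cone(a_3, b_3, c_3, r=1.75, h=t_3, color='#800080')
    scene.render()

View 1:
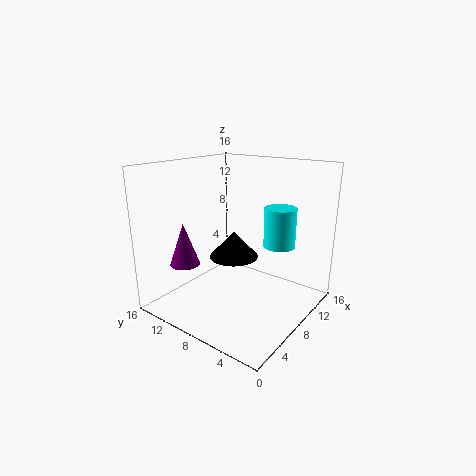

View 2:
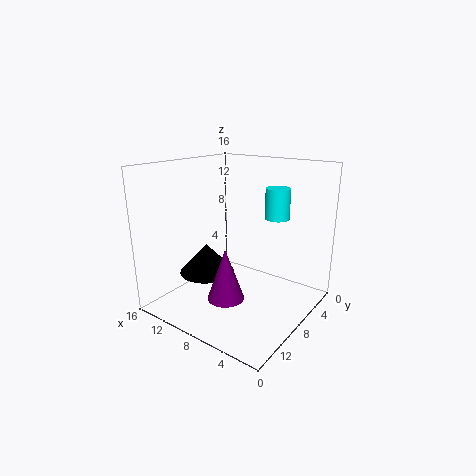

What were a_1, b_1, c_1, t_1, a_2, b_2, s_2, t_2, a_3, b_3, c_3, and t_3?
a_1 = 10.5, b_1 = 10.5, c_1 = 4.25, t_1 = 3.25, a_2 = 6.5, b_2 = 2, s_2 = 1.5, t_2 = 3.75, a_3 = 5.25, b_3 = 13.75, c_3 = 4.25, t_3 = 5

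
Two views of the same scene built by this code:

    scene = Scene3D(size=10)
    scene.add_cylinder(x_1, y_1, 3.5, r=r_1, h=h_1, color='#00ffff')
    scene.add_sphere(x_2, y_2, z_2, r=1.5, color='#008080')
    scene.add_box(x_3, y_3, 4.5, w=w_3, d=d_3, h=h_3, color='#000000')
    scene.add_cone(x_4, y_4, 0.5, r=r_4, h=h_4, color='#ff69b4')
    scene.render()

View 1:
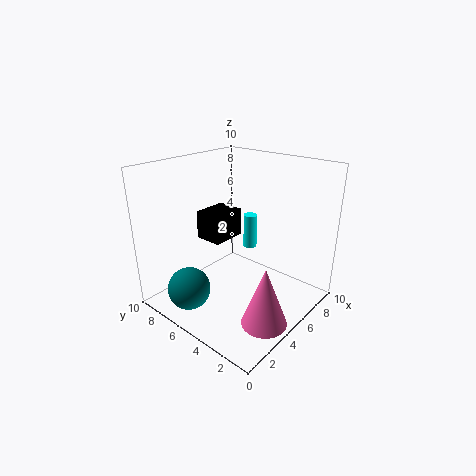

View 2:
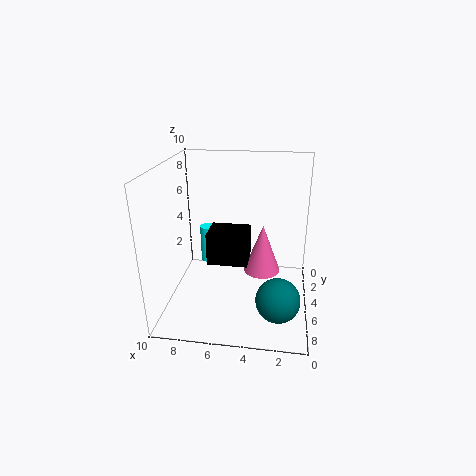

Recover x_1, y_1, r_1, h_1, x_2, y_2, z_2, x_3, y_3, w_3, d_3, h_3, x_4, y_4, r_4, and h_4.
x_1 = 7; y_1 = 5.5; r_1 = 0.5; h_1 = 2.5; x_2 = 2; y_2 = 7; z_2 = 1.5; x_3 = 4; y_3 = 6; w_3 = 2.5; d_3 = 2; h_3 = 2; x_4 = 3.5; y_4 = 1.5; r_4 = 1.5; h_4 = 4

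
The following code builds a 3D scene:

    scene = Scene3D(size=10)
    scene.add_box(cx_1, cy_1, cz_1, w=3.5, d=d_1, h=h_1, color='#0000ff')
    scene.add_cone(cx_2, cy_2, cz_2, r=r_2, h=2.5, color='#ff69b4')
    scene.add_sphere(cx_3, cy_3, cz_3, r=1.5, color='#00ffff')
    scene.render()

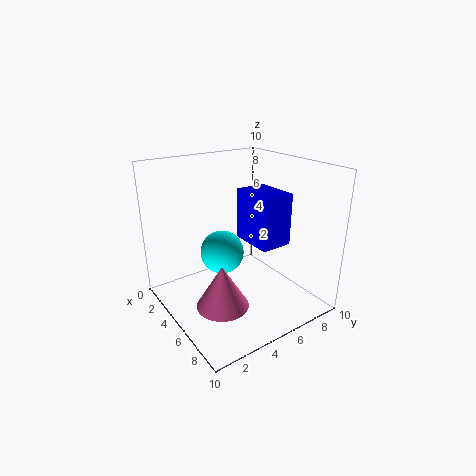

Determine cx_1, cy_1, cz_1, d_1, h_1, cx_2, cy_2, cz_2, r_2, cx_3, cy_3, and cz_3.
cx_1 = 2, cy_1 = 7, cz_1 = 3.5, d_1 = 2.5, h_1 = 4, cx_2 = 8.5, cy_2 = 1.5, cz_2 = 3, r_2 = 1.5, cx_3 = 4.5, cy_3 = 4, cz_3 = 4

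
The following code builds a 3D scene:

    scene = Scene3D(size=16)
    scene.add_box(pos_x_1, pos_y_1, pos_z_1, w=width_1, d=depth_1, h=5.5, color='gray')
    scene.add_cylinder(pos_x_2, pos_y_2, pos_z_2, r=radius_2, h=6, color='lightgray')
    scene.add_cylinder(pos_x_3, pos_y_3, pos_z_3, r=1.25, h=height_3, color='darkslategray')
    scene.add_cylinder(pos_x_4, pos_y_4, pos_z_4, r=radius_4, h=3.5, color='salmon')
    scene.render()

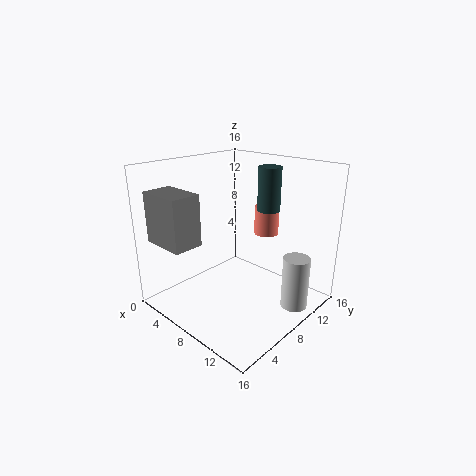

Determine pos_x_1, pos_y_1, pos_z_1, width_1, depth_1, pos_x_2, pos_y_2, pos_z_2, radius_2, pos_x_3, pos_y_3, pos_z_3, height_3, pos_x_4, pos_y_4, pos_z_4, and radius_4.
pos_x_1 = 1.5
pos_y_1 = 0.75
pos_z_1 = 8
width_1 = 5
depth_1 = 3.25
pos_x_2 = 13.75
pos_y_2 = 11.25
pos_z_2 = 0.25
radius_2 = 1.5
pos_x_3 = 10
pos_y_3 = 10.75
pos_z_3 = 11
height_3 = 4.75
pos_x_4 = 7.5
pos_y_4 = 13.75
pos_z_4 = 6.75
radius_4 = 1.5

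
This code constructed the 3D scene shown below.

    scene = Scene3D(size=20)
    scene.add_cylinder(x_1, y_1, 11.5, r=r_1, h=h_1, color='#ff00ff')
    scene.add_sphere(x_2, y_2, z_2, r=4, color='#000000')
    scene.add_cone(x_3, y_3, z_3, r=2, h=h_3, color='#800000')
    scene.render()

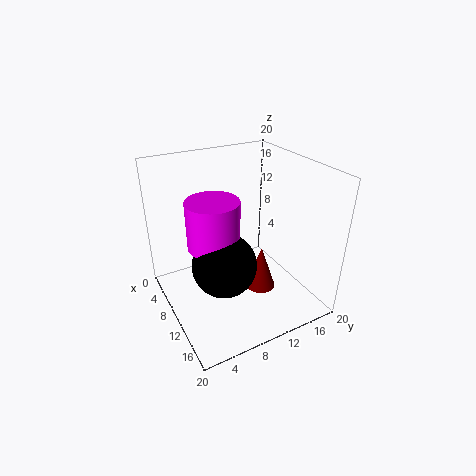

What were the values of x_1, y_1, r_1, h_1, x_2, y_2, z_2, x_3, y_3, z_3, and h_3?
x_1 = 12.5; y_1 = 5.25; r_1 = 3.25; h_1 = 6; x_2 = 14.25; y_2 = 5.75; z_2 = 9.5; x_3 = 13.75; y_3 = 11.5; z_3 = 4; h_3 = 6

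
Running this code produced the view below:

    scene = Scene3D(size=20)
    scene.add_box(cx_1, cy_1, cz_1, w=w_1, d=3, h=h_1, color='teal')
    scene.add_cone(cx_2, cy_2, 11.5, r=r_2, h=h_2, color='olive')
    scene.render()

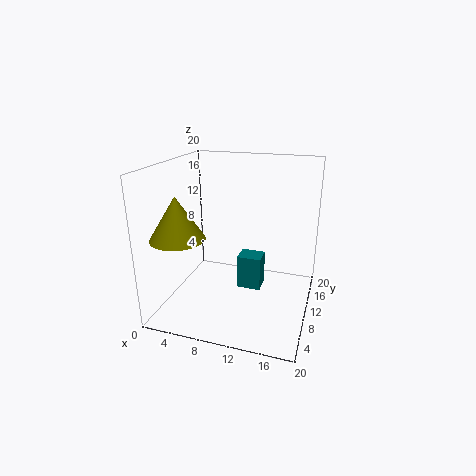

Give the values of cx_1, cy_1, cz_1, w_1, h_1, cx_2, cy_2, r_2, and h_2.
cx_1 = 9.5, cy_1 = 11, cz_1 = 1.5, w_1 = 3.5, h_1 = 5, cx_2 = 4, cy_2 = 4, r_2 = 3.5, h_2 = 5.5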